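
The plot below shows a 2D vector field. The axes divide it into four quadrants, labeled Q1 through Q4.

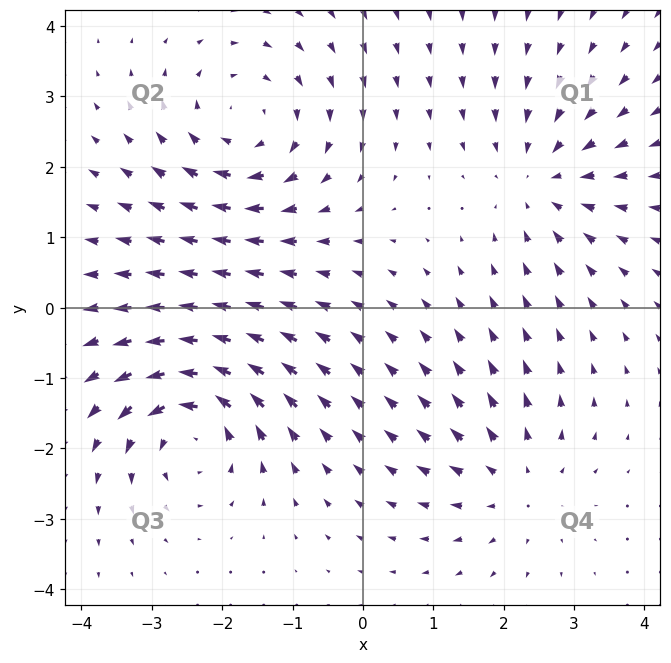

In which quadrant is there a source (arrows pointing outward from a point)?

The source sits at approximately (2.2, -2.5), which lies in quadrant Q4. The divergence there is about +3, positive as expected for a source.

Q4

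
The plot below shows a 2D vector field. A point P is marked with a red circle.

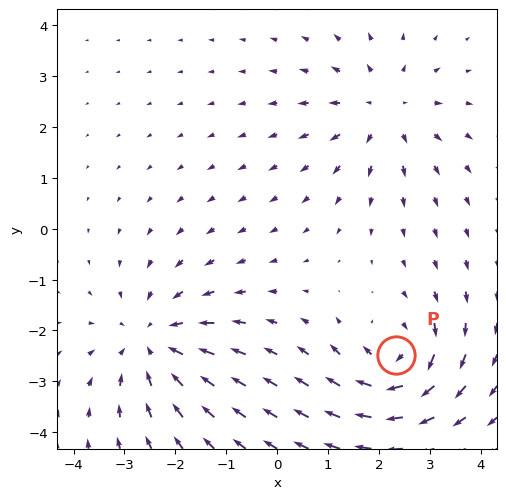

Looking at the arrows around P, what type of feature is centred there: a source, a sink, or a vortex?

At P (2.3, -2.5) the arrows circulate clockwise. Divergence ≈0, curl about -5 — near-zero divergence with nonzero curl is a vortex.

vortex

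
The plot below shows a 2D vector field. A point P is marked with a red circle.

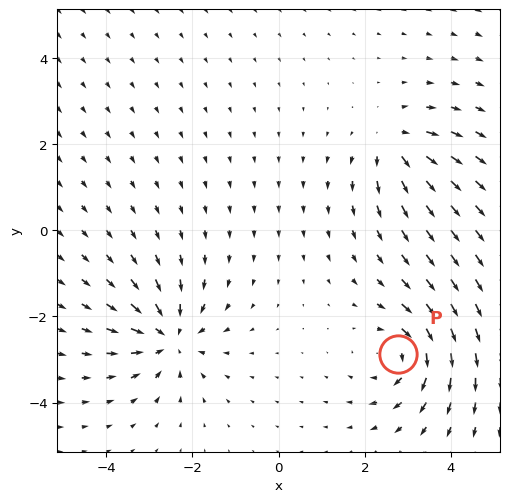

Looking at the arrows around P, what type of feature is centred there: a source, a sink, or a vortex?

At P (2.8, -2.9) the arrows circulate clockwise. Divergence ≈0, curl about -4 — near-zero divergence with nonzero curl is a vortex.

vortex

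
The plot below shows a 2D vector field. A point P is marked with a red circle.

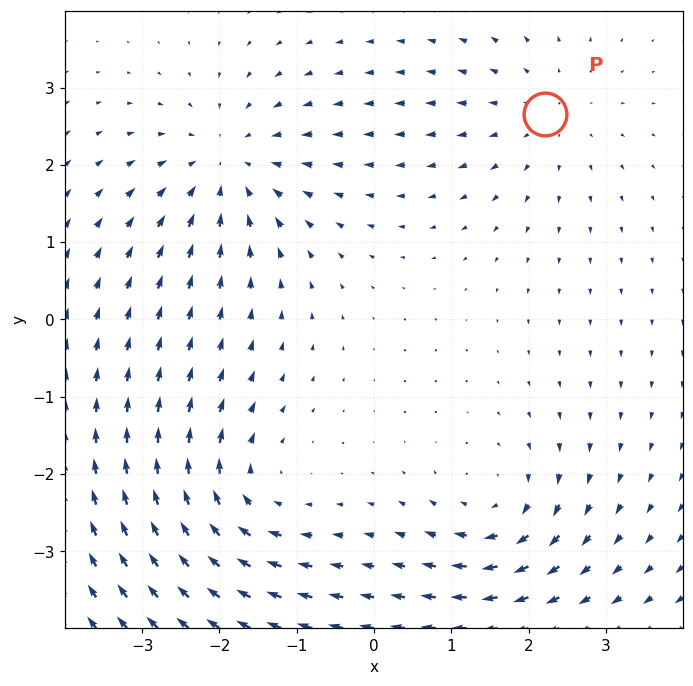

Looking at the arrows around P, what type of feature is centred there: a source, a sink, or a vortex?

At P (2.2, 2.7) the arrows spread outward. Divergence about +3, curl ≈0 — positive divergence with near-zero curl is a source.

source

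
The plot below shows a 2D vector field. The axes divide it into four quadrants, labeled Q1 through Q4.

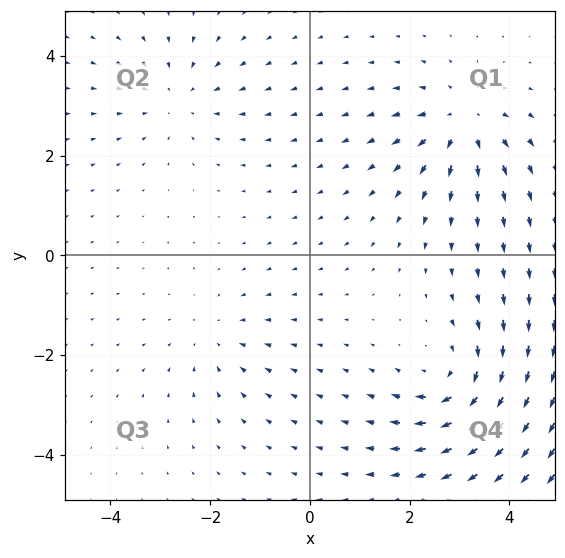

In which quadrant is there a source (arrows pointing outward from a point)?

The source sits at approximately (3.1, 2.7), which lies in quadrant Q1. The divergence there is about +5, positive as expected for a source.

Q1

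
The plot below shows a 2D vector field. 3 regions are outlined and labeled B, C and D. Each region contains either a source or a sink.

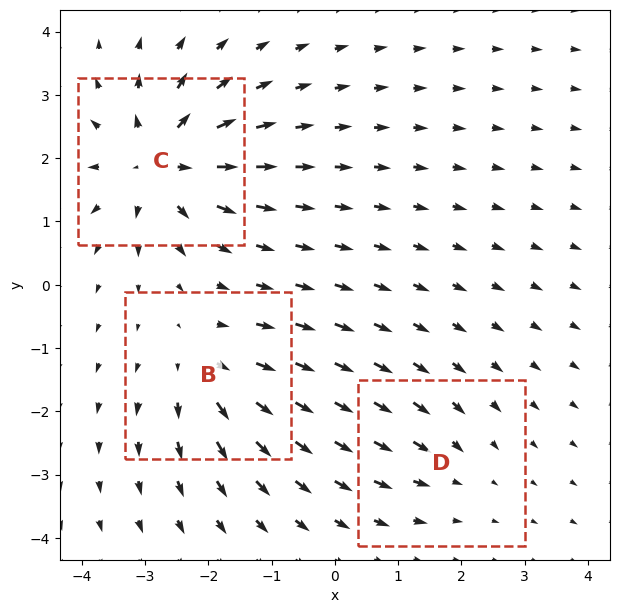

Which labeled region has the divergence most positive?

Divergence at each region's feature centre — B: about +4, C: about +6, D: about -2. Region C is most positive.

C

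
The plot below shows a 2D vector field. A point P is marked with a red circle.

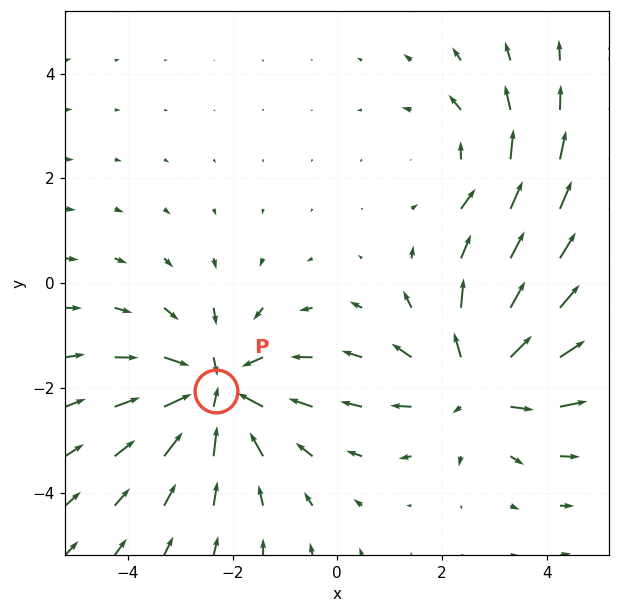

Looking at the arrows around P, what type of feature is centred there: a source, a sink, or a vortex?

At P (-2.3, -2.1) the arrows converge inward. Divergence about -4, curl ≈0 — negative divergence with near-zero curl is a sink.

sink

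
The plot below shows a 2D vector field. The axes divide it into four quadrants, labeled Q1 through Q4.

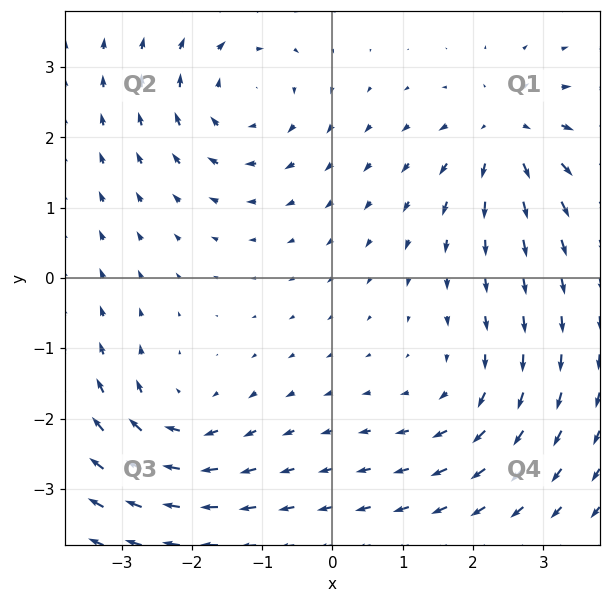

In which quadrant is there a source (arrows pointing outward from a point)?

The source sits at approximately (2.5, 2.0), which lies in quadrant Q1. The divergence there is about +4, positive as expected for a source.

Q1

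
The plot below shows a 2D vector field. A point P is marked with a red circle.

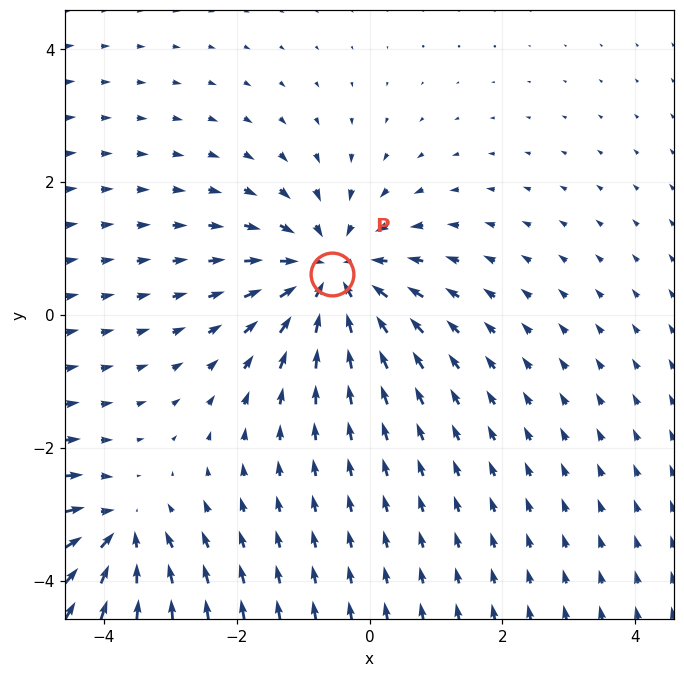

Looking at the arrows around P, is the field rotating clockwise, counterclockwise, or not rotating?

Near P at (-0.6, 0.6) the arrows show no circulation. The curl there is ≈0.

not rotating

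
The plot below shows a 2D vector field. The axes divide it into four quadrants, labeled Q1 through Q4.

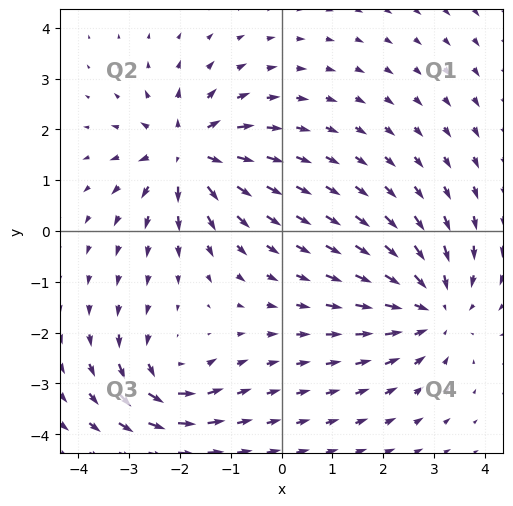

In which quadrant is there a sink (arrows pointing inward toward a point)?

The sink sits at approximately (3.0, -1.5), which lies in quadrant Q4. The divergence there is about -3, negative as expected for a sink.

Q4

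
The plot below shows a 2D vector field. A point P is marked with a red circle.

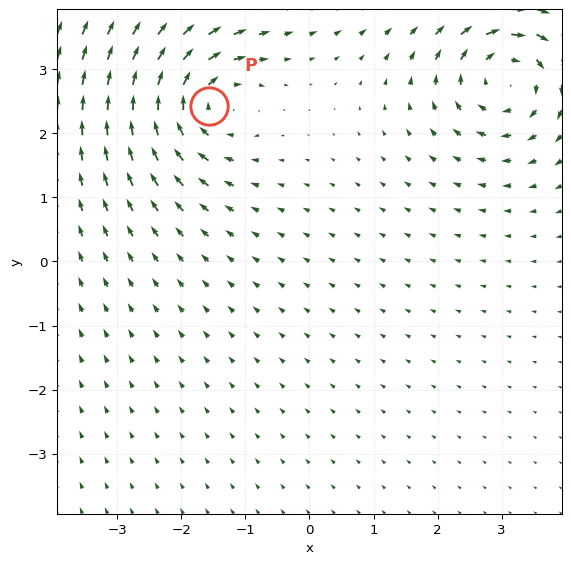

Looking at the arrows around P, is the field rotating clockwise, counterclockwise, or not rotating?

clockwise

Near P at (-1.6, 2.4) the arrows circulate clockwise. The curl (z-component) there is about -5; negative curl means clockwise rotation.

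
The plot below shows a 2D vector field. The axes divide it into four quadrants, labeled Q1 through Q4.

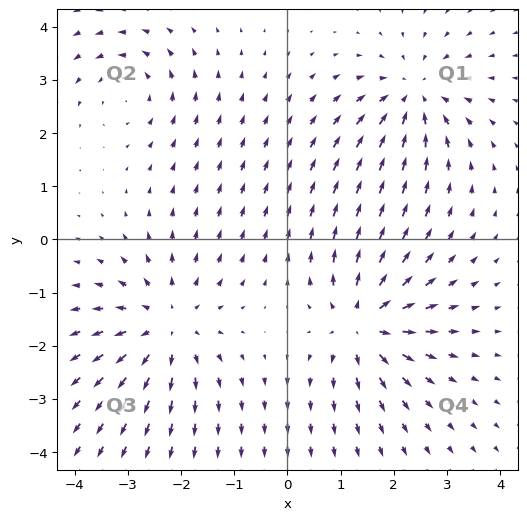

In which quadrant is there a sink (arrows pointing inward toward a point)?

Q1

The sink sits at approximately (2.4, 2.7), which lies in quadrant Q1. The divergence there is about -5, negative as expected for a sink.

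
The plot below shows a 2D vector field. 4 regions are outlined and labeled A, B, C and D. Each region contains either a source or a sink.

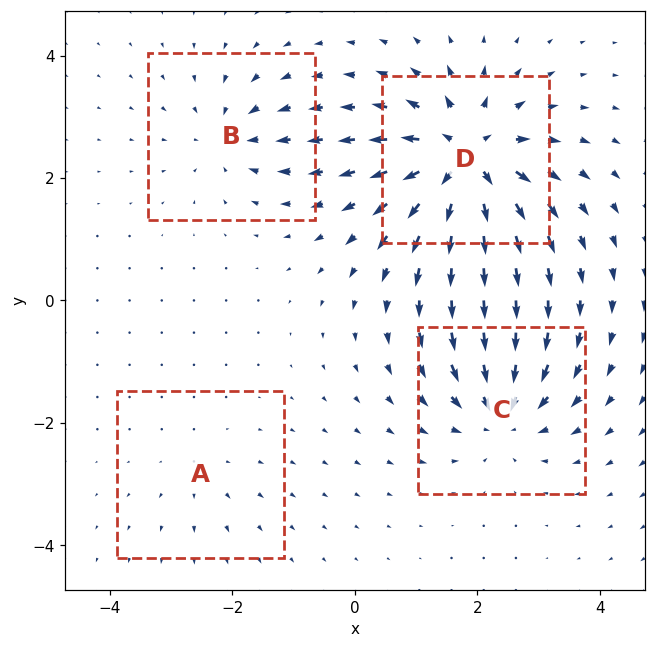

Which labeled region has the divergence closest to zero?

A

Divergence at each region's feature centre — A: about +2, B: about -4, C: about -6, D: about +9. Region A is closest to zero.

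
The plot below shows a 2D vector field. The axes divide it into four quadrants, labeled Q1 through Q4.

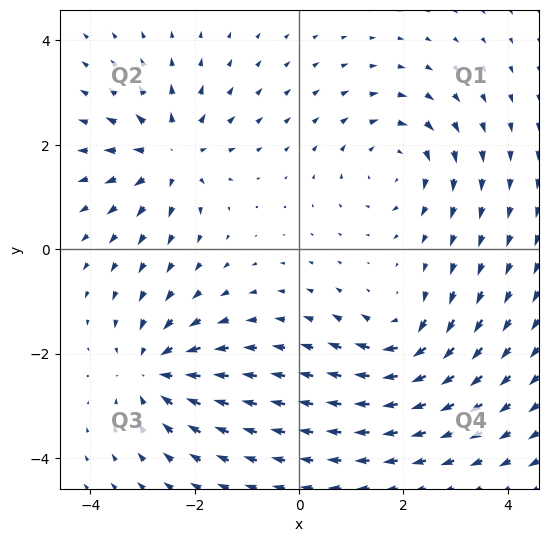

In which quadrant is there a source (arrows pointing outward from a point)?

The source sits at approximately (-2.5, 1.8), which lies in quadrant Q2. The divergence there is about +6, positive as expected for a source.

Q2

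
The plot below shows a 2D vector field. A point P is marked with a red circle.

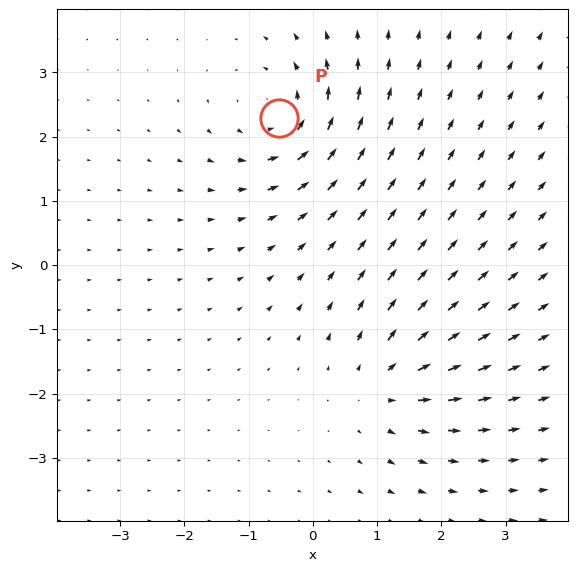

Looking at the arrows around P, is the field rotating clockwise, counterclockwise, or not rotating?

Near P at (-0.5, 2.3) the arrows circulate counterclockwise. The curl (z-component) there is about +5; positive curl means counterclockwise rotation.

counterclockwise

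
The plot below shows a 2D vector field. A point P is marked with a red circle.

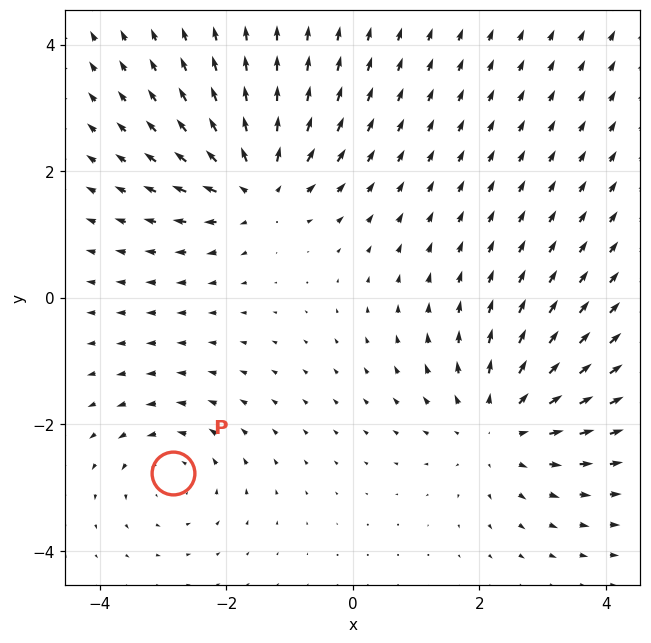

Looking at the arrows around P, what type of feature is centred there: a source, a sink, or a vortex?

At P (-2.8, -2.8) the arrows circulate counterclockwise. Divergence ≈0, curl about +3 — near-zero divergence with nonzero curl is a vortex.

vortex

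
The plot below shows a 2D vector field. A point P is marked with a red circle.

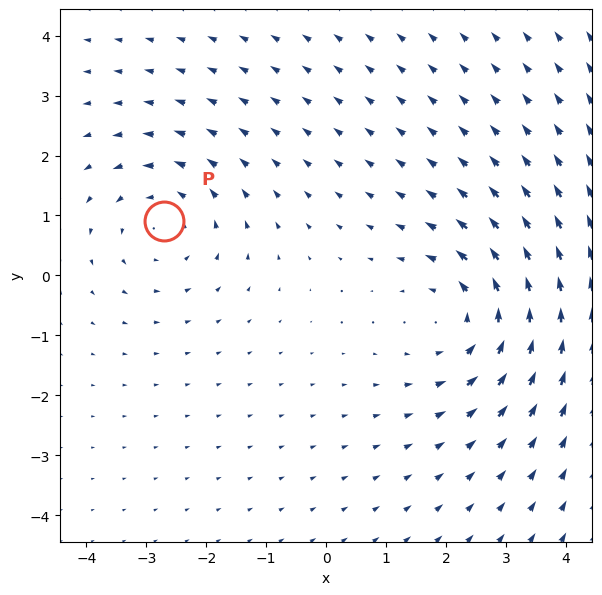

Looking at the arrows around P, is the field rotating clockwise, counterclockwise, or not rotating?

counterclockwise

Near P at (-2.7, 0.9) the arrows circulate counterclockwise. The curl (z-component) there is about +3; positive curl means counterclockwise rotation.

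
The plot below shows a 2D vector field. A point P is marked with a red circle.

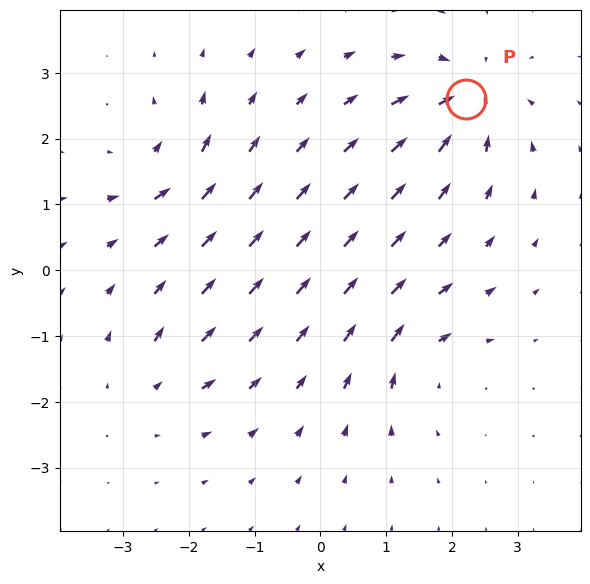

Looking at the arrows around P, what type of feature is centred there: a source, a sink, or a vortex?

At P (2.2, 2.6) the arrows converge inward. Divergence about -7, curl ≈0 — negative divergence with near-zero curl is a sink.

sink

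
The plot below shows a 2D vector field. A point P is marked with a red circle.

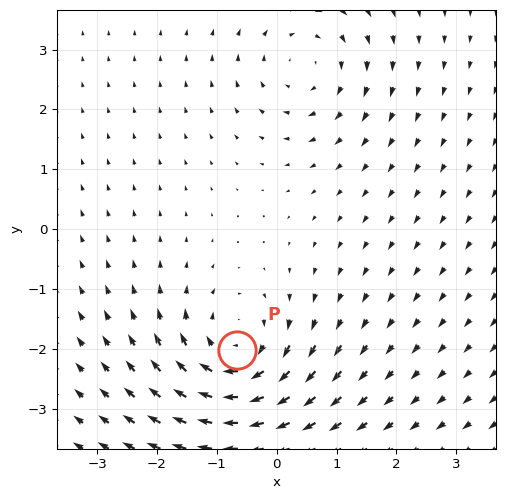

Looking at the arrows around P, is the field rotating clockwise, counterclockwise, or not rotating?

clockwise

Near P at (-0.7, -2.0) the arrows circulate clockwise. The curl (z-component) there is about -4; negative curl means clockwise rotation.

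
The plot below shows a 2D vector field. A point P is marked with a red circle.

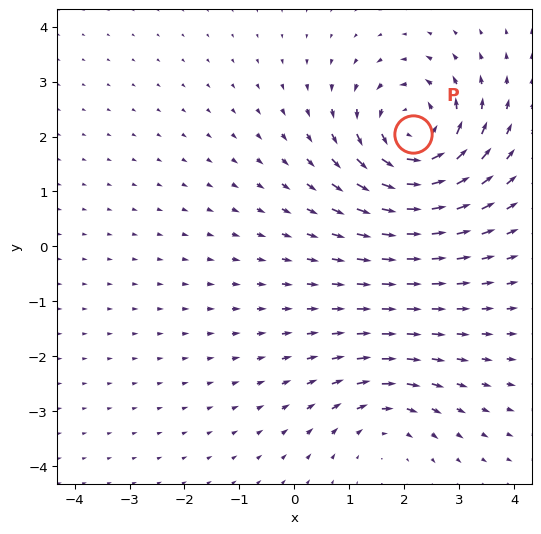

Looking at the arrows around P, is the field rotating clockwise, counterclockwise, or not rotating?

counterclockwise

Near P at (2.2, 2.1) the arrows circulate counterclockwise. The curl (z-component) there is about +6; positive curl means counterclockwise rotation.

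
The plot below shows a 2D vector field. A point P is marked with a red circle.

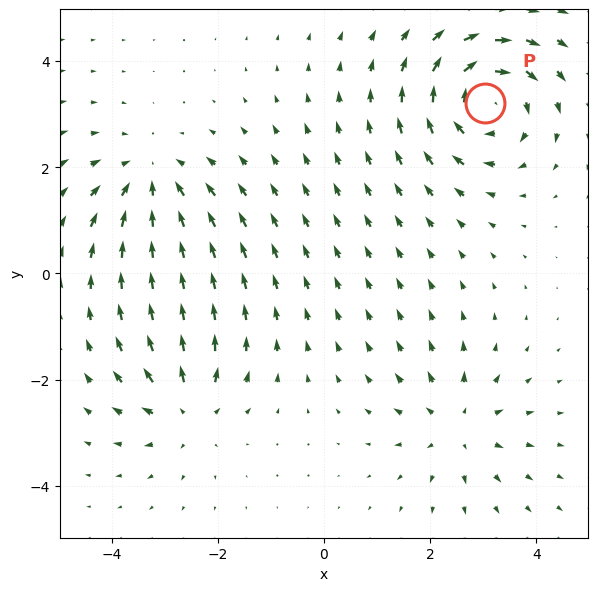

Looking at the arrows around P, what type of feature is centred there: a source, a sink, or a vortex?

At P (3.0, 3.2) the arrows circulate clockwise. Divergence ≈0, curl about -6 — near-zero divergence with nonzero curl is a vortex.

vortex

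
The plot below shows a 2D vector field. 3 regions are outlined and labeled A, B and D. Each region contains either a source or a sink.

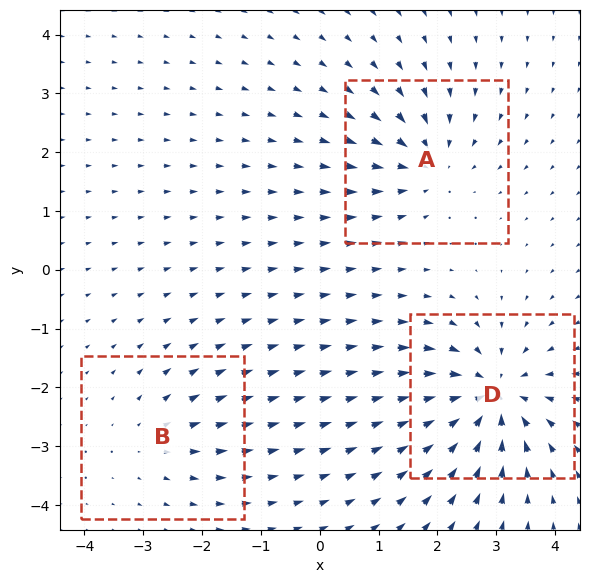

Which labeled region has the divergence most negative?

Divergence at each region's feature centre — A: about -4, B: about +2, D: about -6. Region D is most negative.

D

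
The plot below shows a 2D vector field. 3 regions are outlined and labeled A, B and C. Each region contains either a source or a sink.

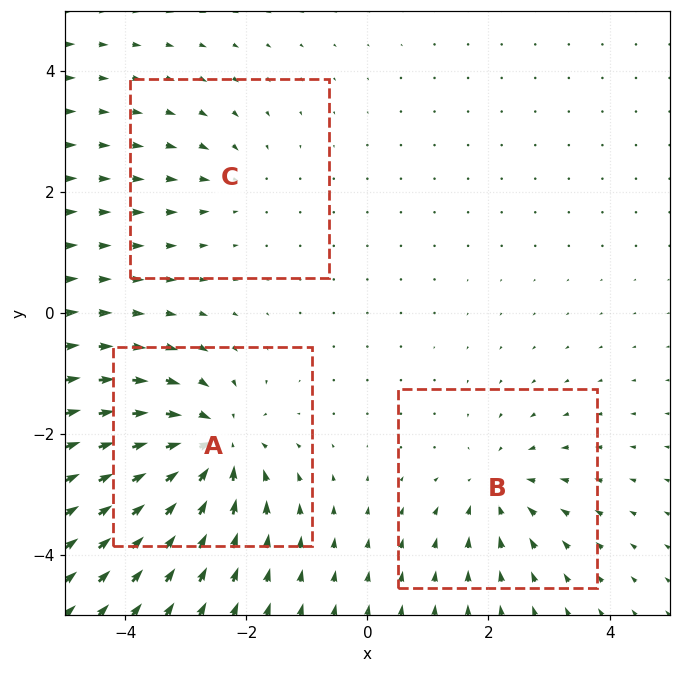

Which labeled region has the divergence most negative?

A

Divergence at each region's feature centre — A: about -6, B: about -3, C: about -2. Region A is most negative.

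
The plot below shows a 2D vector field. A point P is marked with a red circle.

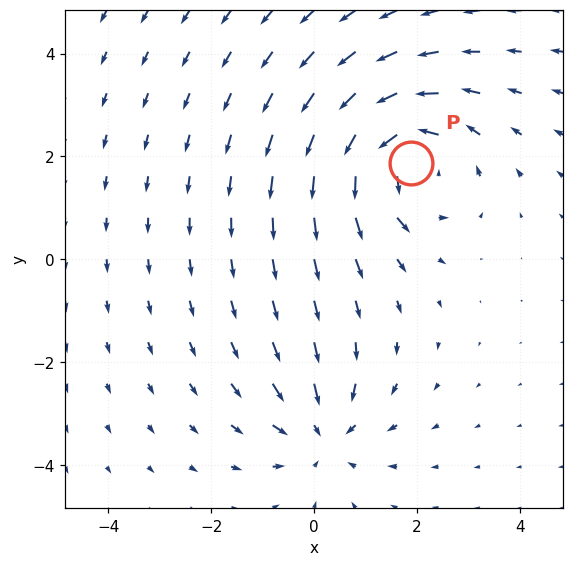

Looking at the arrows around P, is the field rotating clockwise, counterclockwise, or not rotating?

counterclockwise

Near P at (1.9, 1.9) the arrows circulate counterclockwise. The curl (z-component) there is about +4; positive curl means counterclockwise rotation.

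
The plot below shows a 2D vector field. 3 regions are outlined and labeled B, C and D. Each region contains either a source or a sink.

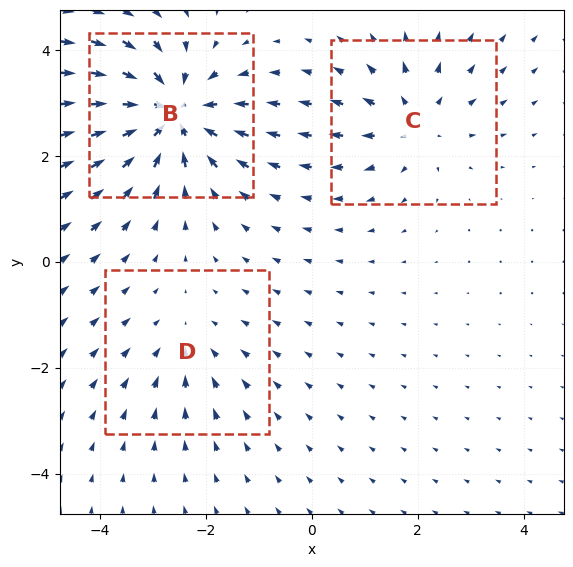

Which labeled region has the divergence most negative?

Divergence at each region's feature centre — B: about -5, C: about +3, D: about -2. Region B is most negative.

B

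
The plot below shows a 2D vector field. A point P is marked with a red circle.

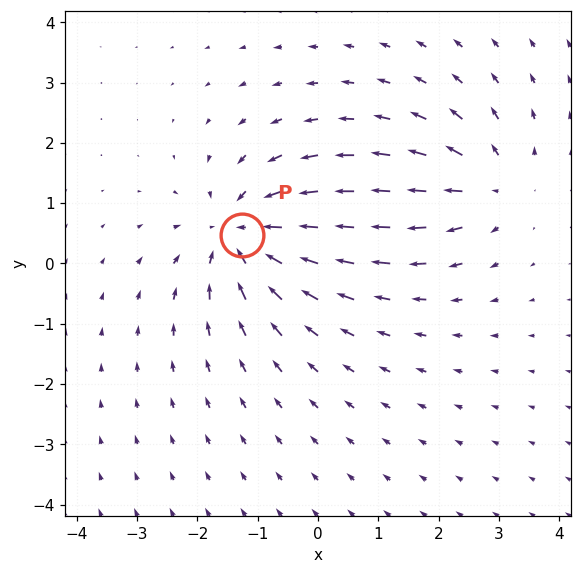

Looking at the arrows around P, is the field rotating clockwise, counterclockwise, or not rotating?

Near P at (-1.3, 0.5) the arrows show no circulation. The curl there is ≈0.

not rotating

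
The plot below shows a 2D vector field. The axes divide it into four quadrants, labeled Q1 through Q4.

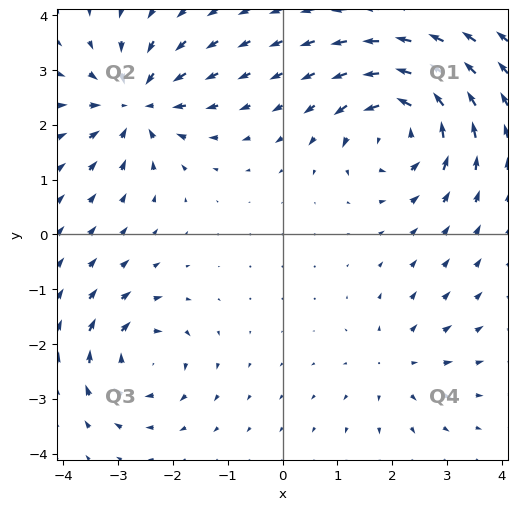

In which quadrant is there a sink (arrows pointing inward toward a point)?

Q2

The sink sits at approximately (-2.7, 2.4), which lies in quadrant Q2. The divergence there is about -5, negative as expected for a sink.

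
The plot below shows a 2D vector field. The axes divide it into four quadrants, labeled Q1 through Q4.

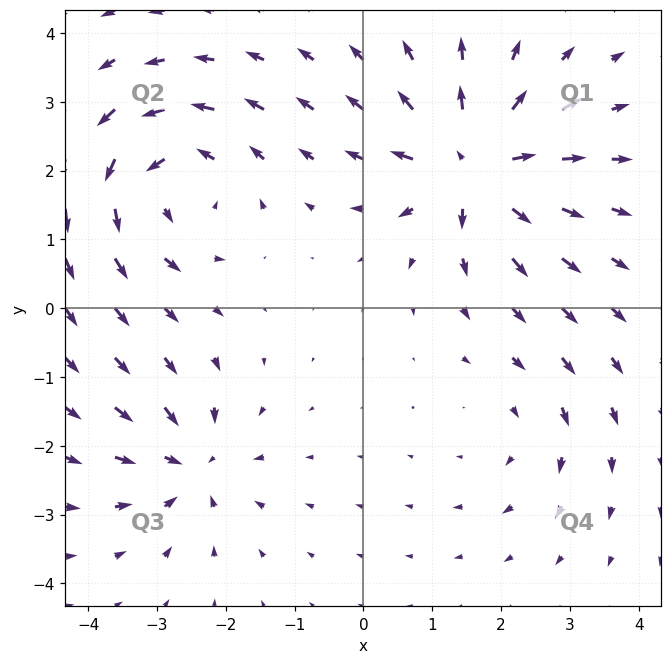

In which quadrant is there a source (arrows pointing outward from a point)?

Q1

The source sits at approximately (1.6, 2.1), which lies in quadrant Q1. The divergence there is about +7, positive as expected for a source.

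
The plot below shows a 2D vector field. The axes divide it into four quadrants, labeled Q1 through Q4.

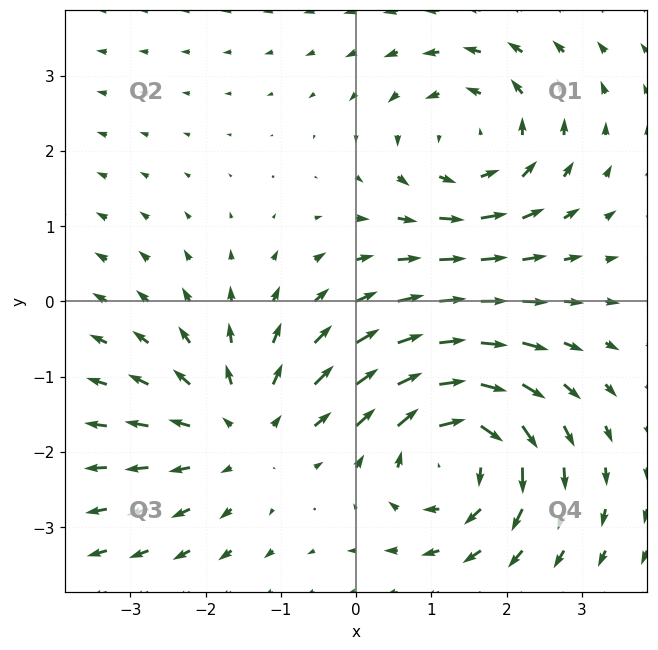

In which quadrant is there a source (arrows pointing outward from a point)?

The source sits at approximately (-1.5, -1.7), which lies in quadrant Q3. The divergence there is about +2, positive as expected for a source.

Q3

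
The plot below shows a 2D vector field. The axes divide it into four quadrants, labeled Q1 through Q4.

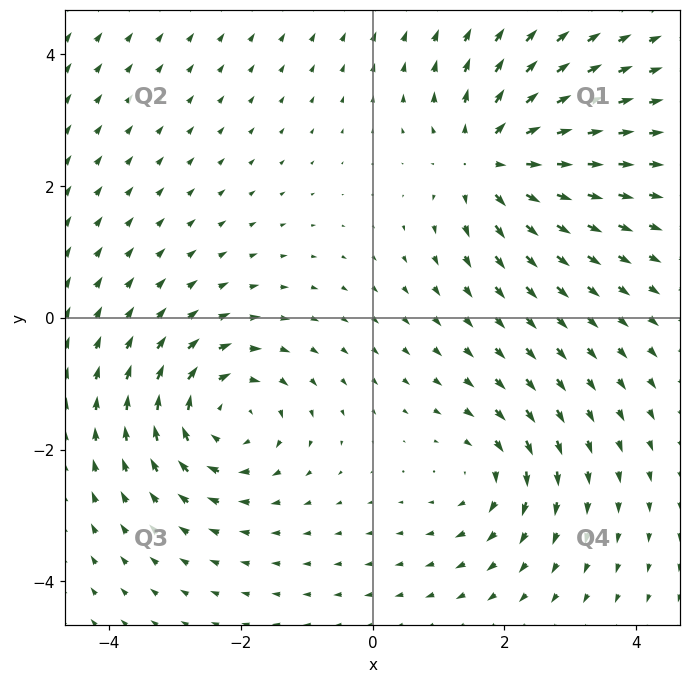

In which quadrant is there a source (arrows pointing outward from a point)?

Q1

The source sits at approximately (1.8, 2.4), which lies in quadrant Q1. The divergence there is about +5, positive as expected for a source.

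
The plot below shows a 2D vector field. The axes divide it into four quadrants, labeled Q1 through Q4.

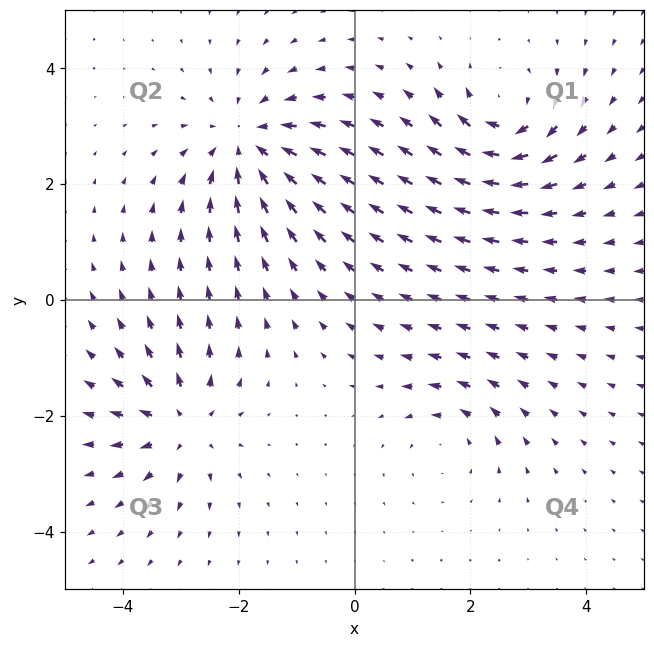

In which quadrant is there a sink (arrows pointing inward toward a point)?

The sink sits at approximately (-1.8, 2.7), which lies in quadrant Q2. The divergence there is about -5, negative as expected for a sink.

Q2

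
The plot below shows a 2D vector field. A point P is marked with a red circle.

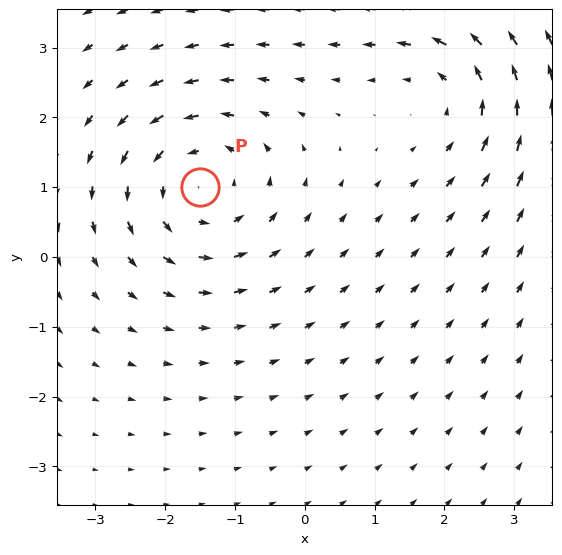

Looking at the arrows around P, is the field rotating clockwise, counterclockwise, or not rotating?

counterclockwise

Near P at (-1.5, 1.0) the arrows circulate counterclockwise. The curl (z-component) there is about +4; positive curl means counterclockwise rotation.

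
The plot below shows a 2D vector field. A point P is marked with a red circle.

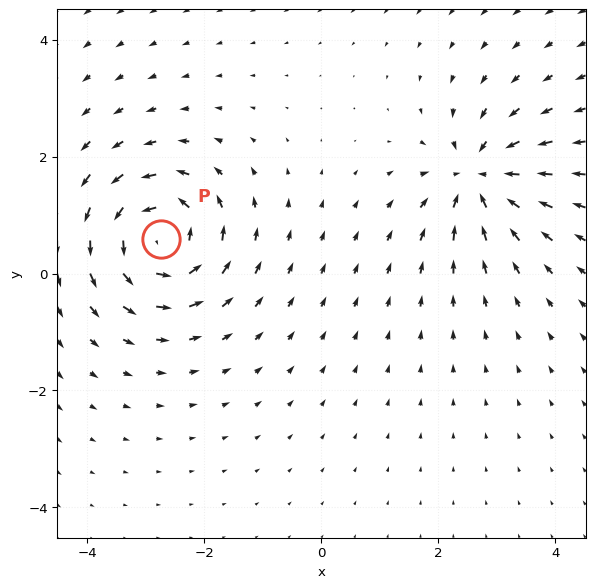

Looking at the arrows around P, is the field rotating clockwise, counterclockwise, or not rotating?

counterclockwise

Near P at (-2.7, 0.6) the arrows circulate counterclockwise. The curl (z-component) there is about +5; positive curl means counterclockwise rotation.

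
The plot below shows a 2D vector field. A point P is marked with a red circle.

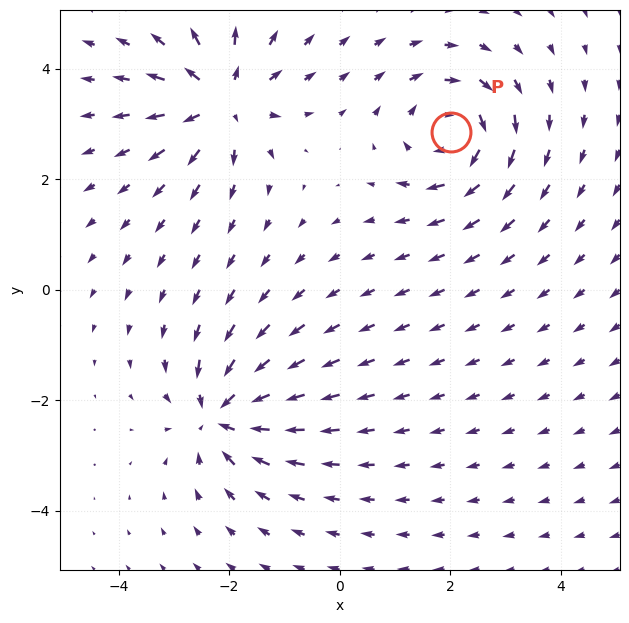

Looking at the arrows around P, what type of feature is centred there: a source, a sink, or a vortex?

At P (2.0, 2.9) the arrows circulate clockwise. Divergence ≈0, curl about -4 — near-zero divergence with nonzero curl is a vortex.

vortex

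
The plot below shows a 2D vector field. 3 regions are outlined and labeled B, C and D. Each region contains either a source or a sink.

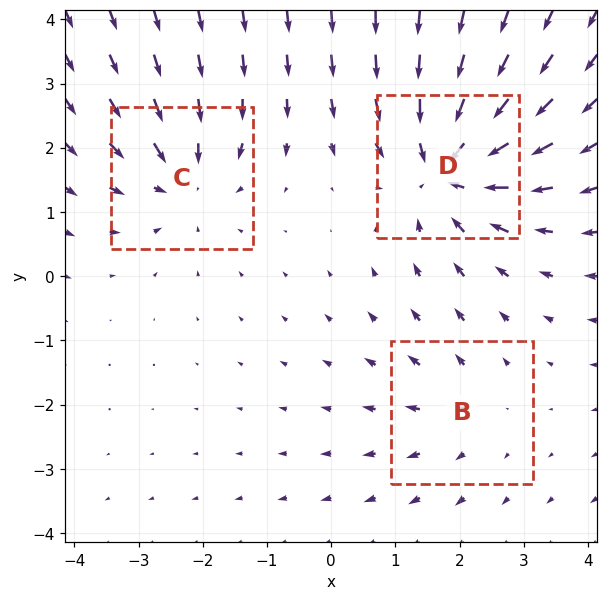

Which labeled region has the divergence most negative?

D

Divergence at each region's feature centre — B: about +2, C: about -3, D: about -5. Region D is most negative.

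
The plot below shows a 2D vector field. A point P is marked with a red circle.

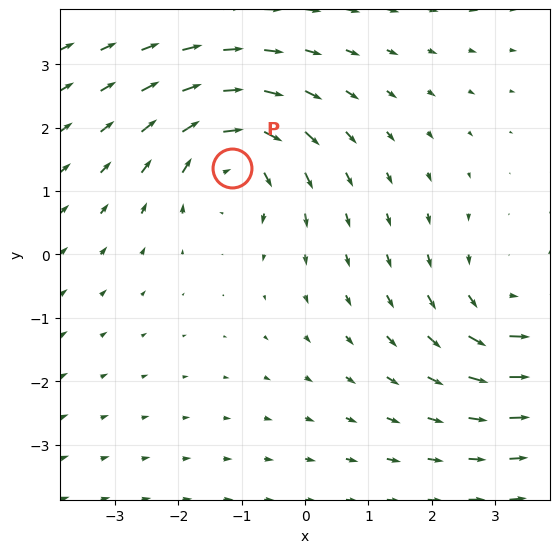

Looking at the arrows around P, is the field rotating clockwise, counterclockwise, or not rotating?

Near P at (-1.2, 1.4) the arrows circulate clockwise. The curl (z-component) there is about -3; negative curl means clockwise rotation.

clockwise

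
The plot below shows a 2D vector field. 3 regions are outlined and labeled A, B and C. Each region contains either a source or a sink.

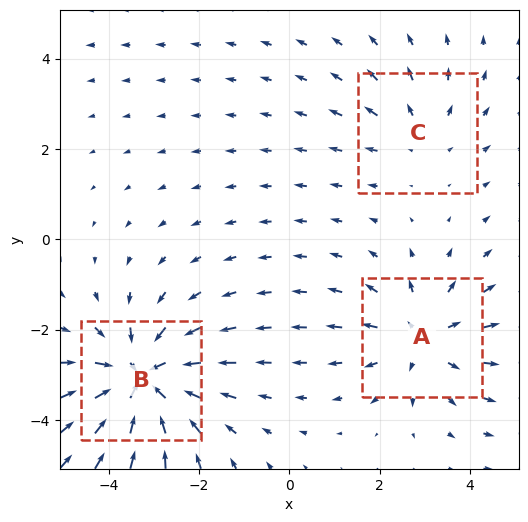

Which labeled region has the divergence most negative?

Divergence at each region's feature centre — A: about +3, B: about -4, C: about +2. Region B is most negative.

B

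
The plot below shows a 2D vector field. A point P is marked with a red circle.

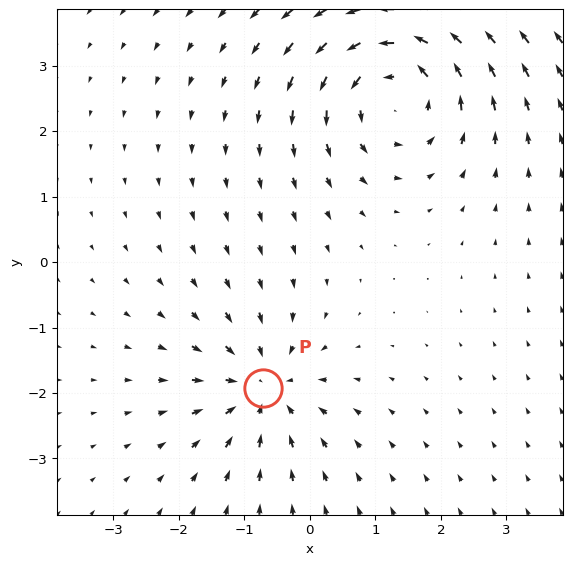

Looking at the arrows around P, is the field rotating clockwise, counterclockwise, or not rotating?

Near P at (-0.7, -1.9) the arrows show no circulation. The curl there is ≈0.

not rotating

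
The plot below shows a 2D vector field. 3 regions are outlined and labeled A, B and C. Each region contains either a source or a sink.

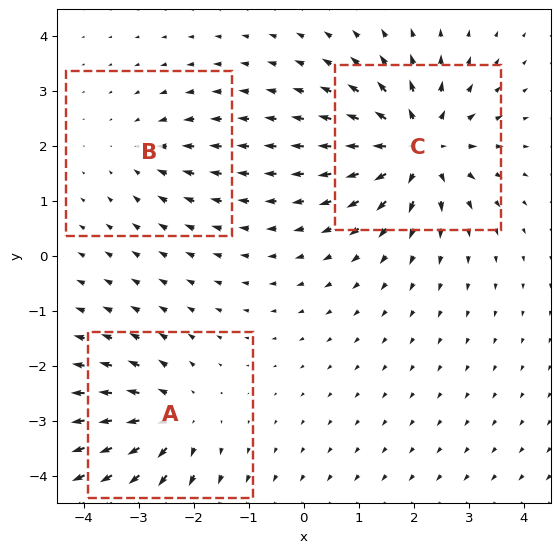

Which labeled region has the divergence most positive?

C

Divergence at each region's feature centre — A: about +4, B: about -2, C: about +6. Region C is most positive.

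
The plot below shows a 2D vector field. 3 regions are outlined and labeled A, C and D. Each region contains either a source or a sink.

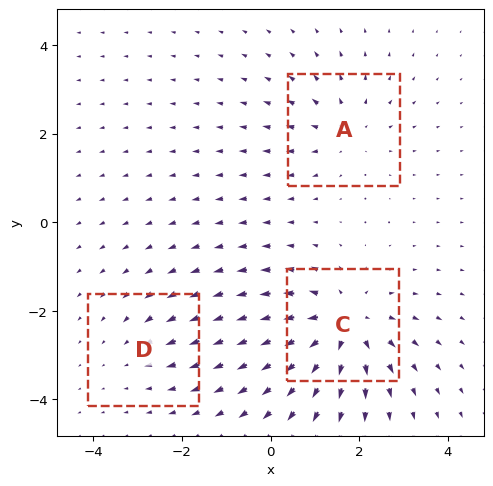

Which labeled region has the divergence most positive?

Divergence at each region's feature centre — A: about +3, C: about +5, D: about -2. Region C is most positive.

C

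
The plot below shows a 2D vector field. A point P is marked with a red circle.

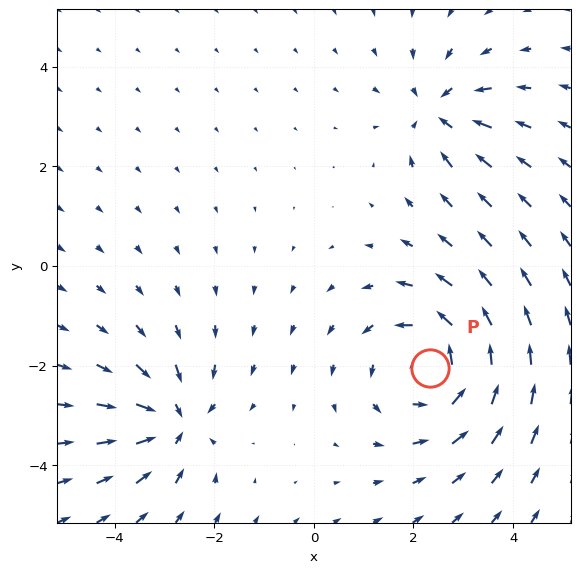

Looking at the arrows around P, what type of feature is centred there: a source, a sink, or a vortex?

vortex

At P (2.3, -2.1) the arrows circulate counterclockwise. Divergence ≈0, curl about +4 — near-zero divergence with nonzero curl is a vortex.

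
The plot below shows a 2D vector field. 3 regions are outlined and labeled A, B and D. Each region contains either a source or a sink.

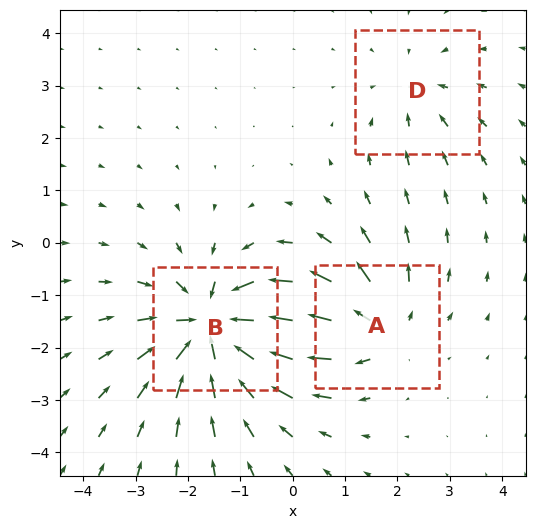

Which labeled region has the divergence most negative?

Divergence at each region's feature centre — A: about +3, B: about -5, D: about -2. Region B is most negative.

B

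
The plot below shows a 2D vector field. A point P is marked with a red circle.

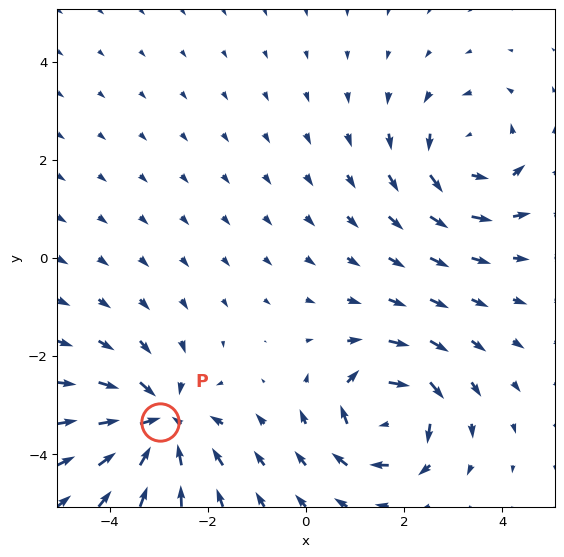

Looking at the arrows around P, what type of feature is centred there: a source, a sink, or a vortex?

At P (-3.0, -3.3) the arrows converge inward. Divergence about -5, curl ≈0 — negative divergence with near-zero curl is a sink.

sink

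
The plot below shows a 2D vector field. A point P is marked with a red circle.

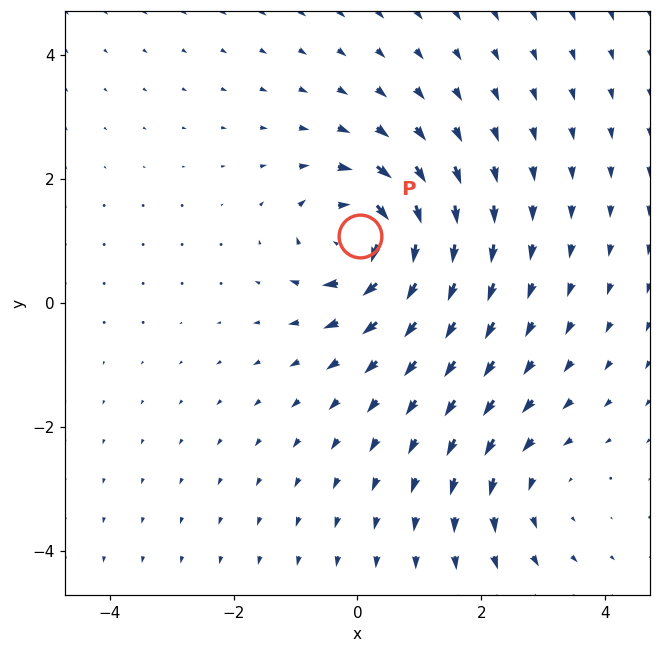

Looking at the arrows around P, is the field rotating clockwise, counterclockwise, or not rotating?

clockwise

Near P at (0.0, 1.1) the arrows circulate clockwise. The curl (z-component) there is about -6; negative curl means clockwise rotation.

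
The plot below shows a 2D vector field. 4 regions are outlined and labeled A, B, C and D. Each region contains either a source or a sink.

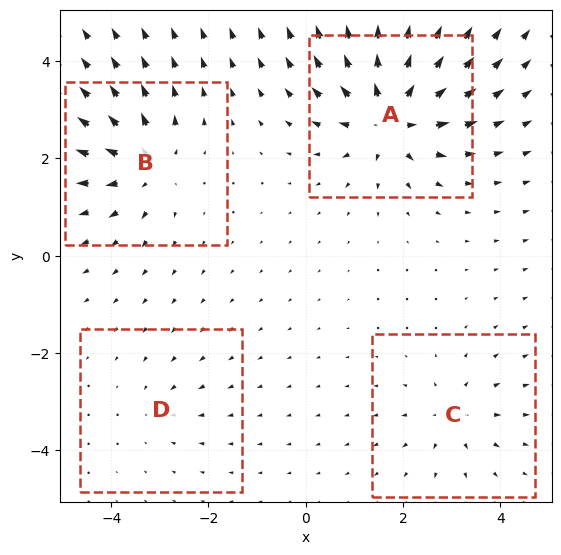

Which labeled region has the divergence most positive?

A

Divergence at each region's feature centre — A: about +9, B: about +6, C: about +4, D: about -2. Region A is most positive.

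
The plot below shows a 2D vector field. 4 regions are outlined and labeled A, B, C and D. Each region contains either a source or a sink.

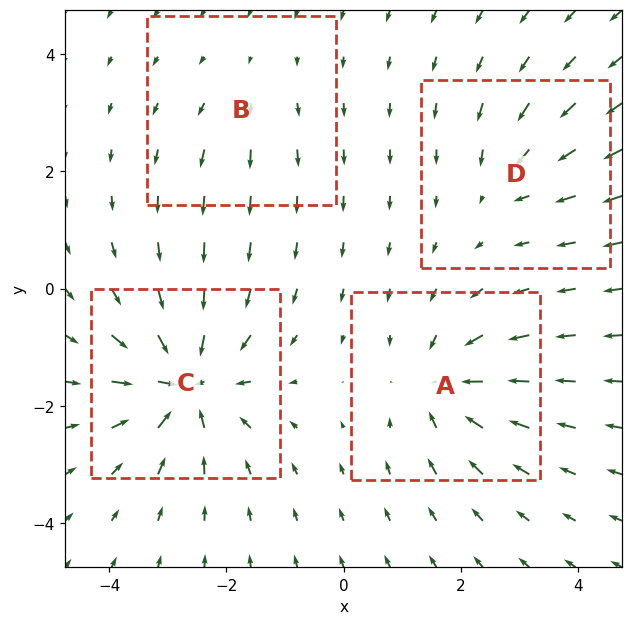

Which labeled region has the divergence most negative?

Divergence at each region's feature centre — A: about -6, B: about +2, C: about -9, D: about -4. Region C is most negative.

C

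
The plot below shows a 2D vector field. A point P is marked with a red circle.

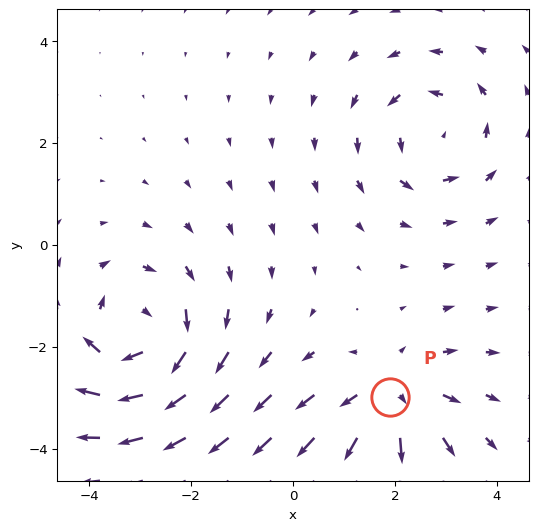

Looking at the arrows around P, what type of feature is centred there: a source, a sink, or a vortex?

source

At P (1.9, -3.0) the arrows spread outward. Divergence about +3, curl ≈0 — positive divergence with near-zero curl is a source.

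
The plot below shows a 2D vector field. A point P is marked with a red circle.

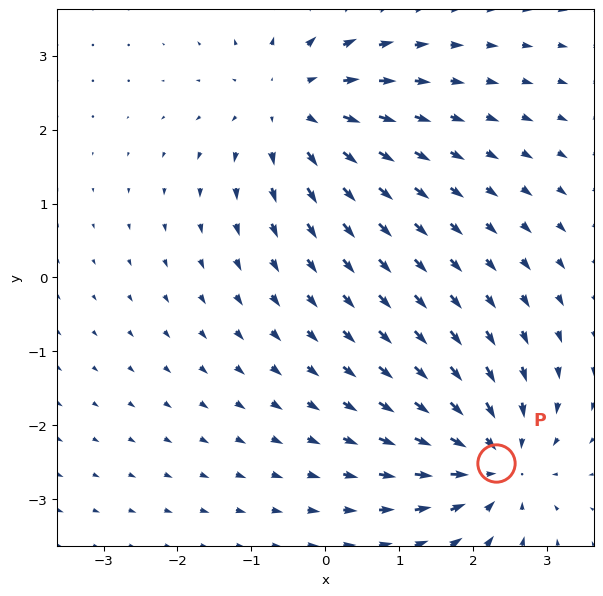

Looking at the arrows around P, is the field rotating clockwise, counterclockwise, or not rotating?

Near P at (2.3, -2.5) the arrows show no circulation. The curl there is ≈0.

not rotating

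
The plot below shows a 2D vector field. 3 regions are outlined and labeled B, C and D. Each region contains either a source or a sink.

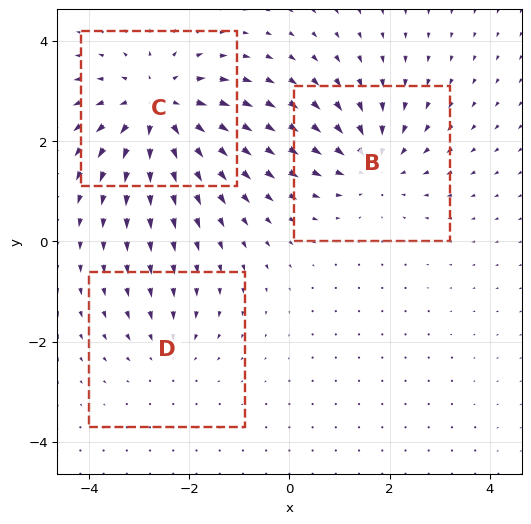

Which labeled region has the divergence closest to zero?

Divergence at each region's feature centre — B: about -3, C: about +4, D: about -2. Region D is closest to zero.

D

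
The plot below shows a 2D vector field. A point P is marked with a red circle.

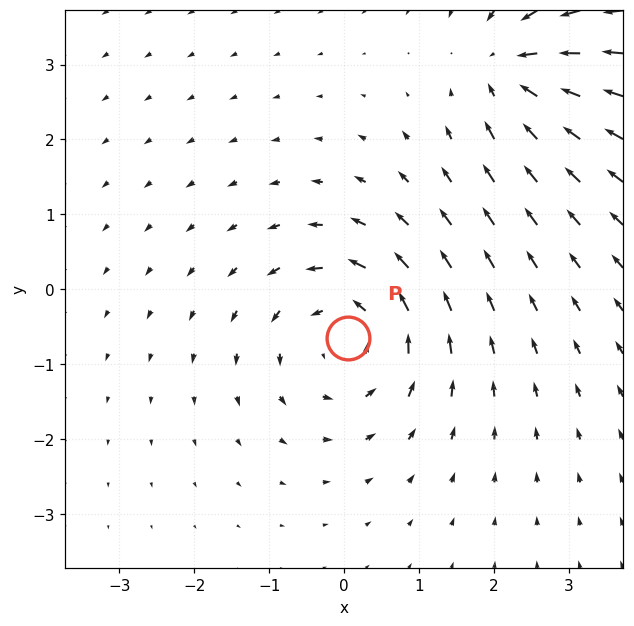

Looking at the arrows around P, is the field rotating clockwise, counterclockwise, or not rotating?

Near P at (0.0, -0.7) the arrows circulate counterclockwise. The curl (z-component) there is about +5; positive curl means counterclockwise rotation.

counterclockwise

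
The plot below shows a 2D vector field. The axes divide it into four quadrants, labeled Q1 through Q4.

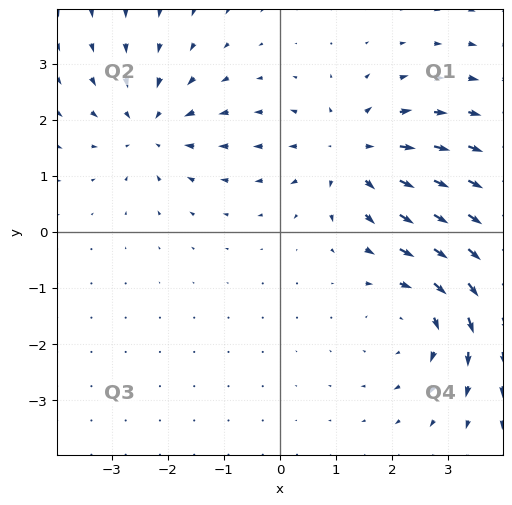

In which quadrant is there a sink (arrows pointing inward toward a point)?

The sink sits at approximately (-2.3, 1.9), which lies in quadrant Q2. The divergence there is about -3, negative as expected for a sink.

Q2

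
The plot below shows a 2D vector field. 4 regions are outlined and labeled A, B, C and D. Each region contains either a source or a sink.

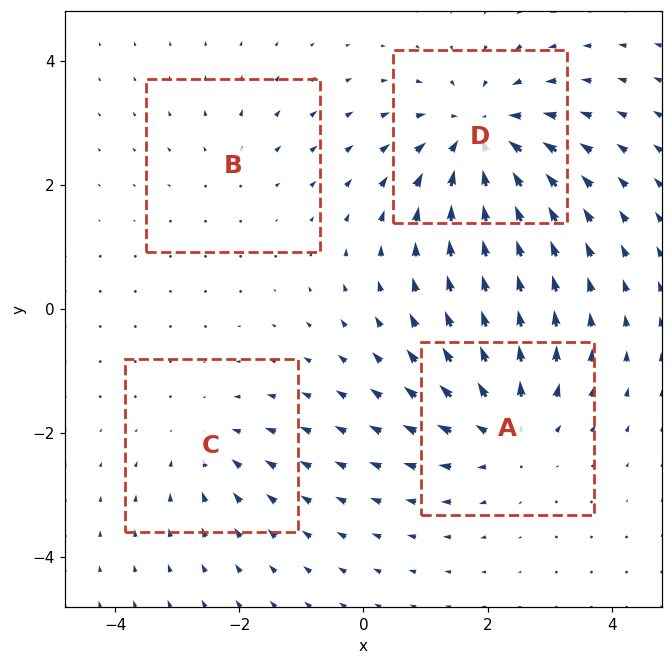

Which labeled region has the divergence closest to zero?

Divergence at each region's feature centre — A: about +5, B: about +2, C: about -3, D: about -6. Region B is closest to zero.

B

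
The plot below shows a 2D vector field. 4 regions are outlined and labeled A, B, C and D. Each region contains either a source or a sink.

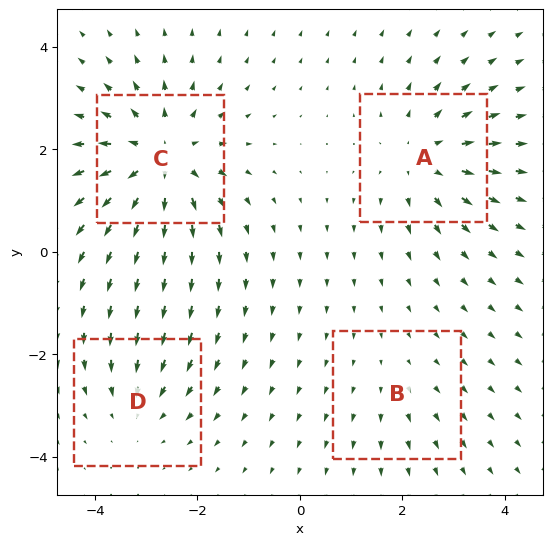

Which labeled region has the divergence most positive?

Divergence at each region's feature centre — A: about +4, B: about +2, C: about +6, D: about -3. Region C is most positive.

C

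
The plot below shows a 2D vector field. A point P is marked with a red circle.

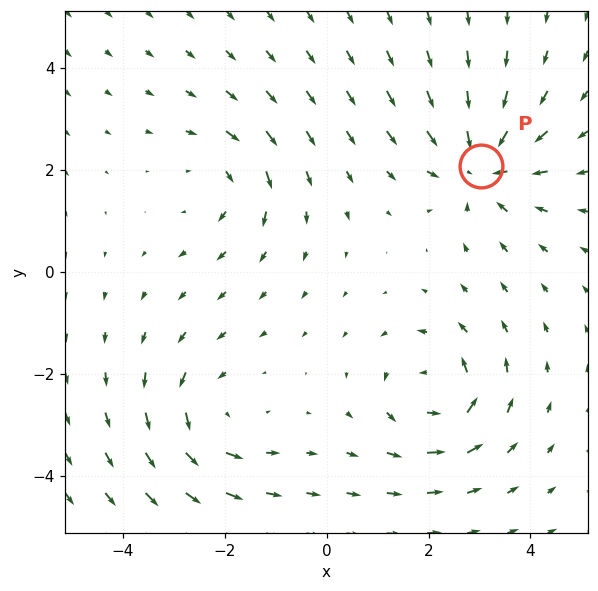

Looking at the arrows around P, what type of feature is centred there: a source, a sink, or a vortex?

sink

At P (3.0, 2.1) the arrows converge inward. Divergence about -5, curl ≈0 — negative divergence with near-zero curl is a sink.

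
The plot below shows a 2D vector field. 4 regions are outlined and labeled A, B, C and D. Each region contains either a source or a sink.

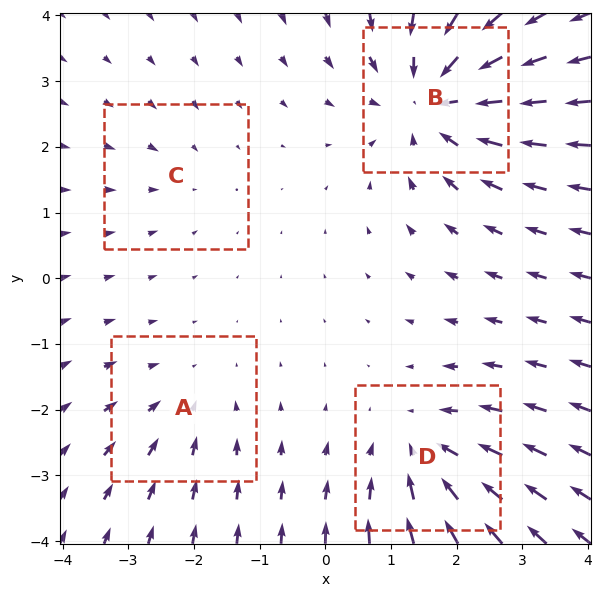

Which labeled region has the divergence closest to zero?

Divergence at each region's feature centre — A: about -3, B: about -6, C: about -2, D: about -5. Region C is closest to zero.

C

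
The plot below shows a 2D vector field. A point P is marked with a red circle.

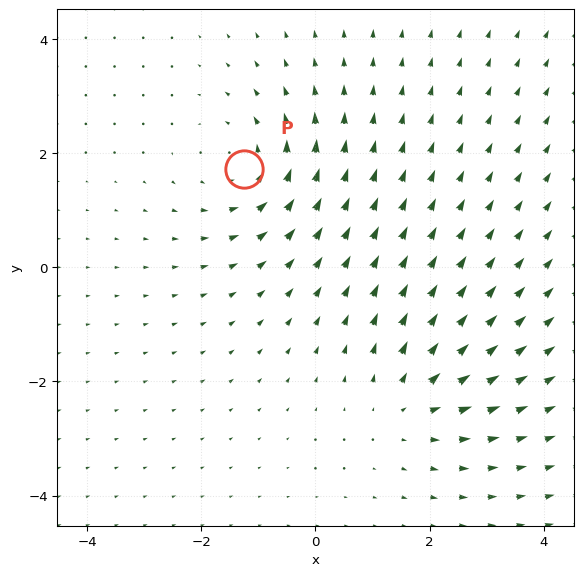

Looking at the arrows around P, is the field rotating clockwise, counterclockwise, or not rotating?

counterclockwise

Near P at (-1.2, 1.7) the arrows circulate counterclockwise. The curl (z-component) there is about +3; positive curl means counterclockwise rotation.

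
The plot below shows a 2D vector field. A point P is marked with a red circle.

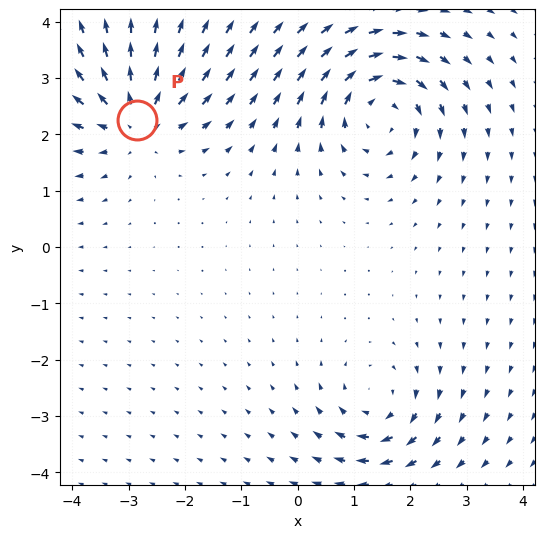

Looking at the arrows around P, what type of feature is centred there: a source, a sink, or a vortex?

At P (-2.8, 2.3) the arrows spread outward. Divergence about +4, curl ≈0 — positive divergence with near-zero curl is a source.

source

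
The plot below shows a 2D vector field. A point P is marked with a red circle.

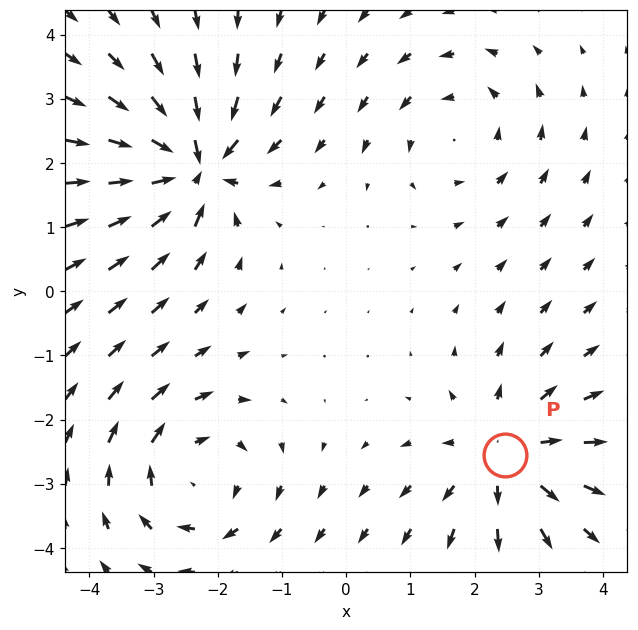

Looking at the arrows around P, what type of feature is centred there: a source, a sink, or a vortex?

source

At P (2.5, -2.5) the arrows spread outward. Divergence about +4, curl ≈0 — positive divergence with near-zero curl is a source.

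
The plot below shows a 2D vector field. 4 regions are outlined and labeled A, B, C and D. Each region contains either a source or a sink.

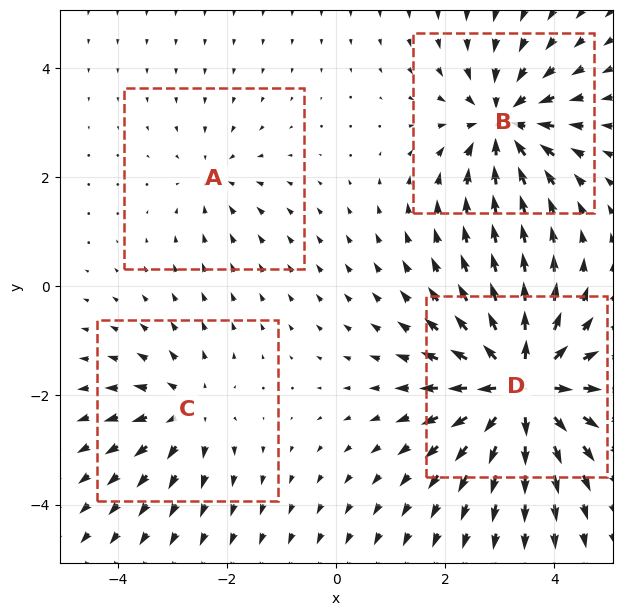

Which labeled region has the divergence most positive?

D

Divergence at each region's feature centre — A: about -3, B: about -6, C: about +4, D: about +8. Region D is most positive.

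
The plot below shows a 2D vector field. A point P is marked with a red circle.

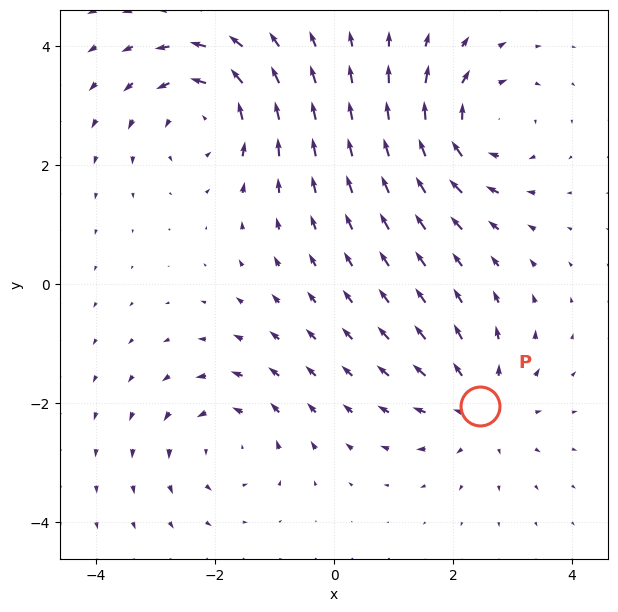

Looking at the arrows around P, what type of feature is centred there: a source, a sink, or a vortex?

source

At P (2.5, -2.0) the arrows spread outward. Divergence about +4, curl ≈0 — positive divergence with near-zero curl is a source.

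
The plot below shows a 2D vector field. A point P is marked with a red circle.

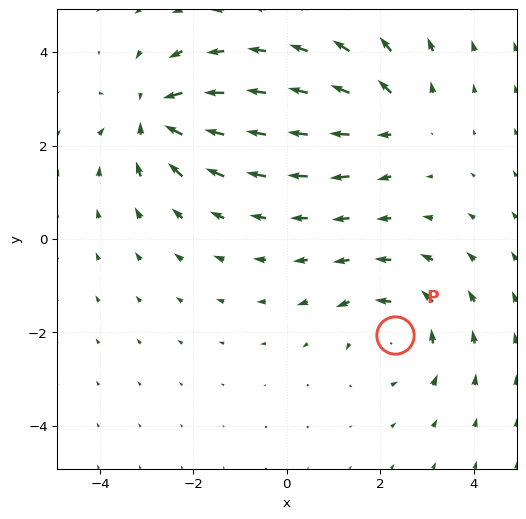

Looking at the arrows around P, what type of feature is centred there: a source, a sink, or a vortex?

At P (2.3, -2.0) the arrows circulate counterclockwise. Divergence ≈0, curl about +4 — near-zero divergence with nonzero curl is a vortex.

vortex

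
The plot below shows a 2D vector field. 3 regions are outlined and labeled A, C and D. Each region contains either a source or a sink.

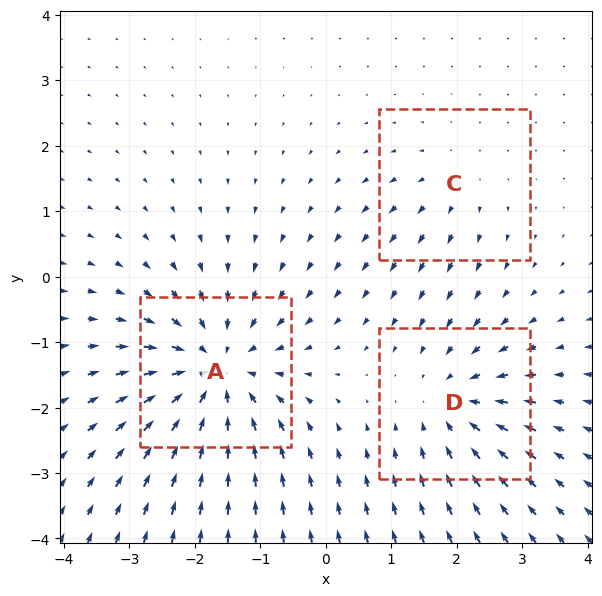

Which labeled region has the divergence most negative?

Divergence at each region's feature centre — A: about -5, C: about +2, D: about -3. Region A is most negative.

A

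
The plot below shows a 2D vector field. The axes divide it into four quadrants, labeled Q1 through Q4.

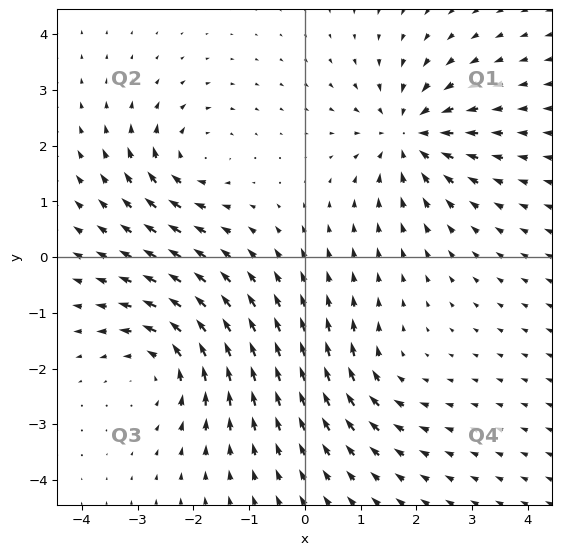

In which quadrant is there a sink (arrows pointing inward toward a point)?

Q1

The sink sits at approximately (1.9, 2.2), which lies in quadrant Q1. The divergence there is about -6, negative as expected for a sink.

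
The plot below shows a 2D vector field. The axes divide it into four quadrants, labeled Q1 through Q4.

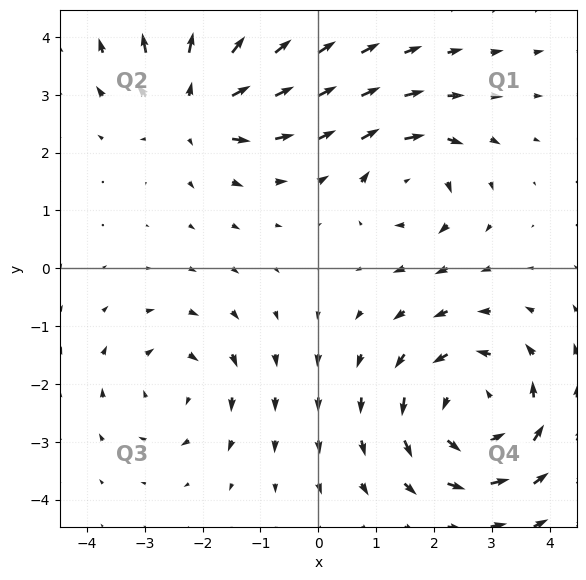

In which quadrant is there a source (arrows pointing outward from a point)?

The source sits at approximately (-2.1, 2.8), which lies in quadrant Q2. The divergence there is about +5, positive as expected for a source.

Q2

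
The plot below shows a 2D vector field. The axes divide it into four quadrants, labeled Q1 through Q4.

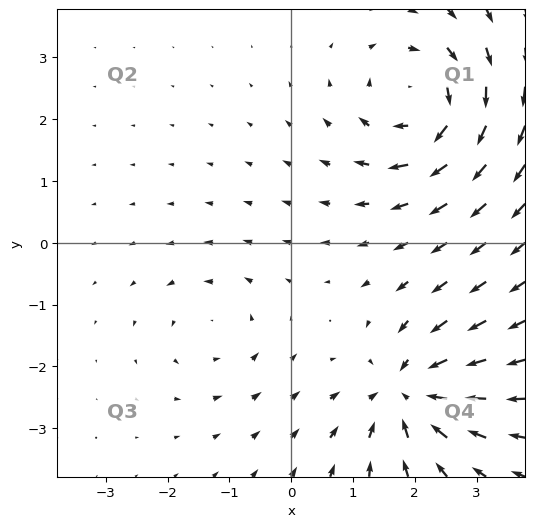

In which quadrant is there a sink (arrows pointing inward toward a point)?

The sink sits at approximately (1.9, -2.4), which lies in quadrant Q4. The divergence there is about -6, negative as expected for a sink.

Q4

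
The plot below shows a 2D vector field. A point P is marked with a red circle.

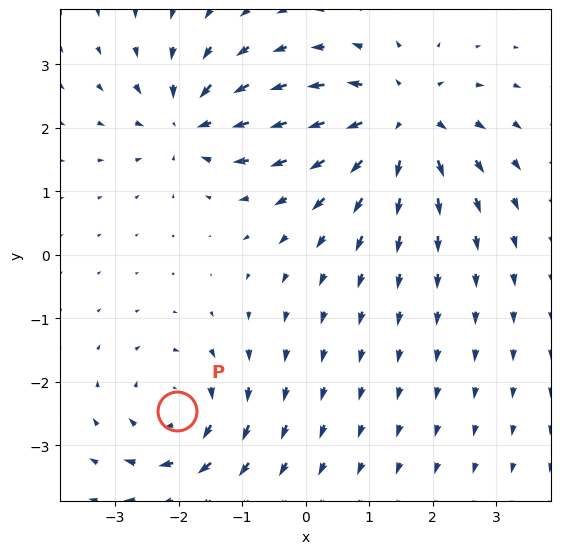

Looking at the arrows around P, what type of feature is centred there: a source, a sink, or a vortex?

At P (-2.0, -2.5) the arrows circulate clockwise. Divergence ≈0, curl about -4 — near-zero divergence with nonzero curl is a vortex.

vortex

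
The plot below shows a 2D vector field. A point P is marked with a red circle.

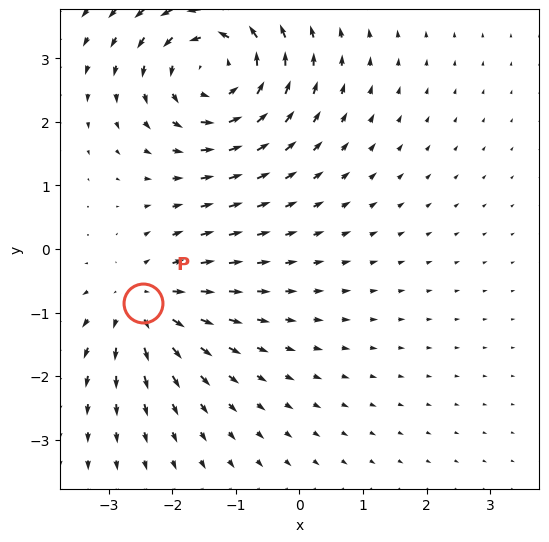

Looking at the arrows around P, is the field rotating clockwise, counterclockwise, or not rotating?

Near P at (-2.5, -0.9) the arrows show no circulation. The curl there is ≈0.

not rotating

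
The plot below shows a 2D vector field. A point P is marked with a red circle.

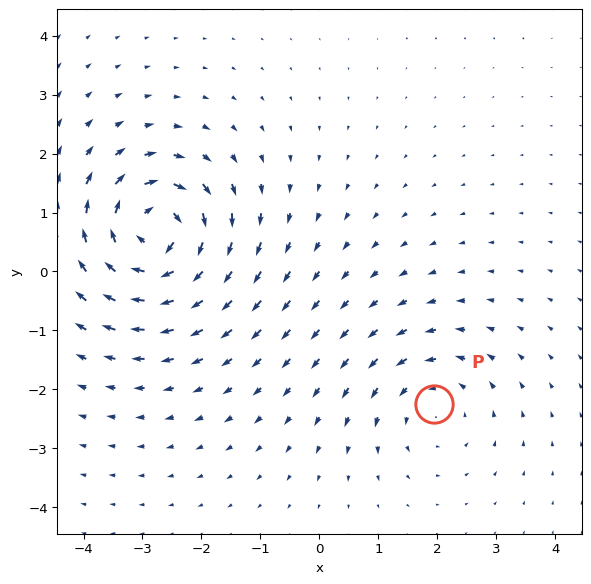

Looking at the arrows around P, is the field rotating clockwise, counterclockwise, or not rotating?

Near P at (2.0, -2.3) the arrows circulate counterclockwise. The curl (z-component) there is about +3; positive curl means counterclockwise rotation.

counterclockwise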